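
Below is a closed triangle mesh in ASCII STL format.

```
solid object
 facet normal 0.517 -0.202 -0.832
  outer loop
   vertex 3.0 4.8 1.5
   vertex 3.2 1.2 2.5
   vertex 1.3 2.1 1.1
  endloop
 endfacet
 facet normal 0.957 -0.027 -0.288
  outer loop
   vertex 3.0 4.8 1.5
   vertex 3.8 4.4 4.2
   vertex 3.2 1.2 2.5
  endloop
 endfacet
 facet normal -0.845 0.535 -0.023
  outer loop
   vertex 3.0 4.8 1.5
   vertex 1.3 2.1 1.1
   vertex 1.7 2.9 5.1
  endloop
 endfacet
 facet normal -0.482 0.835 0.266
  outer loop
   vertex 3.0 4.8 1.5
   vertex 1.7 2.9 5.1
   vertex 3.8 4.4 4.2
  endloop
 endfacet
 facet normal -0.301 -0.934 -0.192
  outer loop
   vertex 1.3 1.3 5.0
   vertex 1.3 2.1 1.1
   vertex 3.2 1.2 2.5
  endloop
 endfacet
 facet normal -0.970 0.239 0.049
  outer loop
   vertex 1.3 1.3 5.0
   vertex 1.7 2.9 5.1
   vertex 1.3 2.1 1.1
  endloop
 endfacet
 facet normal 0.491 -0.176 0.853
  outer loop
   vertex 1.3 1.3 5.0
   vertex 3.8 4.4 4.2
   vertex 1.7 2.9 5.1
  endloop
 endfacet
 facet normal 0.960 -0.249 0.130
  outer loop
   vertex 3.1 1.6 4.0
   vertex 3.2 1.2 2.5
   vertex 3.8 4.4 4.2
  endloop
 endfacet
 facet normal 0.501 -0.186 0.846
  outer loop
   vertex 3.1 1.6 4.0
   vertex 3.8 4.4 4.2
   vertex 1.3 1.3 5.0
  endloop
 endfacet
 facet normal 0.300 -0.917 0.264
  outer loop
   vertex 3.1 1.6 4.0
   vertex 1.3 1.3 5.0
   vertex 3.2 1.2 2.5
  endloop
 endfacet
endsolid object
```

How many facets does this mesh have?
10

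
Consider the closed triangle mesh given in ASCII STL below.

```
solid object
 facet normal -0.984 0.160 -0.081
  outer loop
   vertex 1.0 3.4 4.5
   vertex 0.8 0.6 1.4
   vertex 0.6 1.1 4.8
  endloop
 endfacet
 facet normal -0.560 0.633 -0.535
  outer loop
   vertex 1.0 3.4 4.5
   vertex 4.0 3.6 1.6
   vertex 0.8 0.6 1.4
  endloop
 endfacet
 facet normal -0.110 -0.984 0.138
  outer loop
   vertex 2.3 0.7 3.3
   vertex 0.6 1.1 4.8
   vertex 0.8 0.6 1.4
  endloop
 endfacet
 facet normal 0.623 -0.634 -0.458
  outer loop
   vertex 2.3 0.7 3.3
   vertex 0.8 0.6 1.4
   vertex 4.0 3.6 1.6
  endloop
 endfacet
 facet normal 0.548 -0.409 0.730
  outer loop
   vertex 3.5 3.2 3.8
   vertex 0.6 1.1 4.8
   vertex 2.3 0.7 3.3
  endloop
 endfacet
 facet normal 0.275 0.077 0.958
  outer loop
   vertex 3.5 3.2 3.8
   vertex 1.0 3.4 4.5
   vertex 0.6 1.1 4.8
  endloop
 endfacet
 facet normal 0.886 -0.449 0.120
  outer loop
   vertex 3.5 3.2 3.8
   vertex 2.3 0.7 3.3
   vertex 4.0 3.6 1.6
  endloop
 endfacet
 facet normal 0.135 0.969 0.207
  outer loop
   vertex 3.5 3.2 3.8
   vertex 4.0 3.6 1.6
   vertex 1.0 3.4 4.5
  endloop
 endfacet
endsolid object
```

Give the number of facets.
8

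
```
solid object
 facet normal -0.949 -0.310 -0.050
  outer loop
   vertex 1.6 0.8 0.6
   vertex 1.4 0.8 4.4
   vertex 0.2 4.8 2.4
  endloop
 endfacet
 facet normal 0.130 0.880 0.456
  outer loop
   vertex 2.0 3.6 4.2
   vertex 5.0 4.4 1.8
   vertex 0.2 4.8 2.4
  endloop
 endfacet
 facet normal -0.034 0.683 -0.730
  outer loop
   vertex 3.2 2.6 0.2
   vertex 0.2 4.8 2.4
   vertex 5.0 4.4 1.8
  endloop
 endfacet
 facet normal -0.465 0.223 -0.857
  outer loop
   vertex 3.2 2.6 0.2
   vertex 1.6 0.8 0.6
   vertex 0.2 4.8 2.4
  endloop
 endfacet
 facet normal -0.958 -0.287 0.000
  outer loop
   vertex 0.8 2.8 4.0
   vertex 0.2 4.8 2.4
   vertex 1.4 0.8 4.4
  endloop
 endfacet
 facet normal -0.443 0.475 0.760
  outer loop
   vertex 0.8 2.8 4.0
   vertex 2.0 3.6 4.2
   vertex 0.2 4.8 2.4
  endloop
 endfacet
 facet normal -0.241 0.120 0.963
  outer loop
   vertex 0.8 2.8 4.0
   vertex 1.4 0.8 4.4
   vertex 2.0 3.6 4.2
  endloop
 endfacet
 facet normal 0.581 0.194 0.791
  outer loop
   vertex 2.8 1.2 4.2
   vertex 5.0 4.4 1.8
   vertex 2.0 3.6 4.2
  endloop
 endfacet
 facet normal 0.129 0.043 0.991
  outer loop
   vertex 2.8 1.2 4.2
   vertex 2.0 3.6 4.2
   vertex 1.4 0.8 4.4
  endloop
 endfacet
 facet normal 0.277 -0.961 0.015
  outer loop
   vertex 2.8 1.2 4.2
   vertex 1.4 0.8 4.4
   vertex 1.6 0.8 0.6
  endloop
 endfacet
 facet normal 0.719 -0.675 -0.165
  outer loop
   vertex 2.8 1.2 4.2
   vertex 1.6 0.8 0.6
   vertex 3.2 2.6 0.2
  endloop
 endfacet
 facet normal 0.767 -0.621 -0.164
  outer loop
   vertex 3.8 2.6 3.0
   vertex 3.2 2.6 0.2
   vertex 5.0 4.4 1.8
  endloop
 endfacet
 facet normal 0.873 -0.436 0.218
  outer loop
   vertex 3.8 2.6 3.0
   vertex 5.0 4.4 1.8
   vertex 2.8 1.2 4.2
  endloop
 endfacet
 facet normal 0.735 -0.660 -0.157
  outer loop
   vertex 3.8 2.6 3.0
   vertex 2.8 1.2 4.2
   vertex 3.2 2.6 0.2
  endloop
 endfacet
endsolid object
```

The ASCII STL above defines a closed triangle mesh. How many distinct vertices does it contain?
9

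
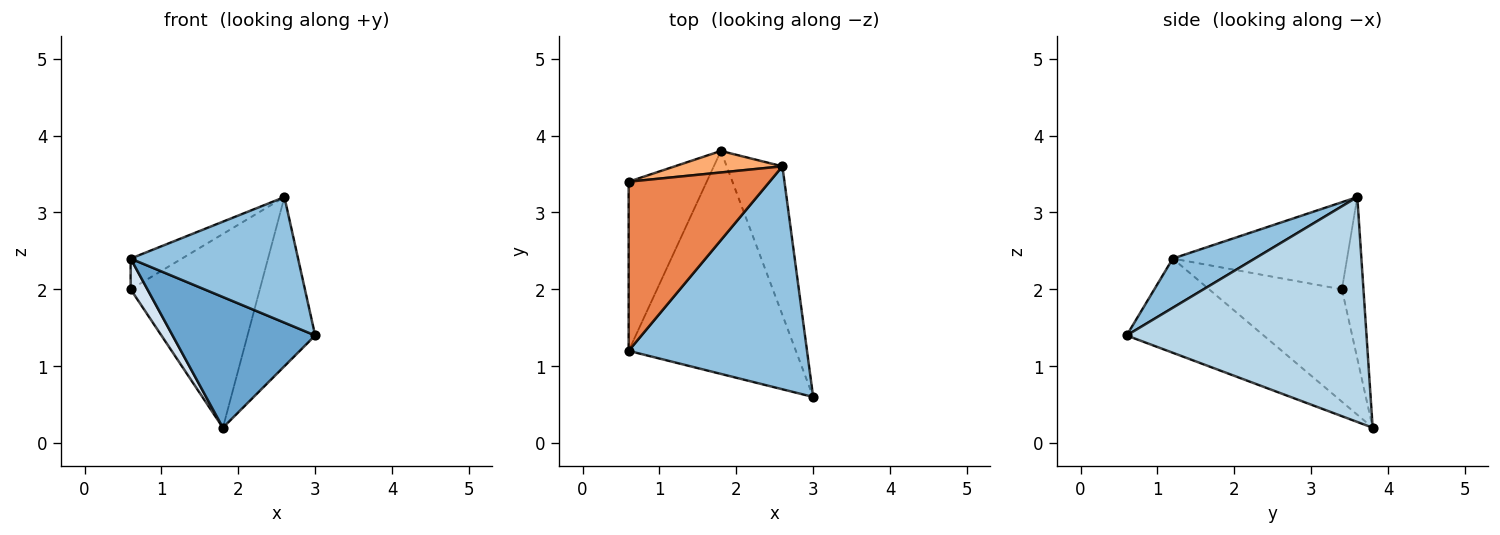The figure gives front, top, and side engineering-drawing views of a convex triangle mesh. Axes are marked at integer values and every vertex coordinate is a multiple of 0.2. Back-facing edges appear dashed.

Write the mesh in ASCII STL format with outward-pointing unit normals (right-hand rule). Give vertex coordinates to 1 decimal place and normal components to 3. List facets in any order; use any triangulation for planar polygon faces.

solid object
 facet normal -0.437 -0.455 -0.776
  outer loop
   vertex 1.8 3.8 0.2
   vertex 3.0 0.6 1.4
   vertex 0.6 1.2 2.4
  endloop
 endfacet
 facet normal 0.234 -0.477 0.847
  outer loop
   vertex 2.6 3.6 3.2
   vertex 0.6 1.2 2.4
   vertex 3.0 0.6 1.4
  endloop
 endfacet
 facet normal 0.936 0.264 -0.232
  outer loop
   vertex 2.6 3.6 3.2
   vertex 3.0 0.6 1.4
   vertex 1.8 3.8 0.2
  endloop
 endfacet
 facet normal -0.817 -0.103 -0.568
  outer loop
   vertex 0.6 3.4 2.0
   vertex 1.8 3.8 0.2
   vertex 0.6 1.2 2.4
  endloop
 endfacet
 facet normal -0.520 0.153 0.841
  outer loop
   vertex 0.6 3.4 2.0
   vertex 0.6 1.2 2.4
   vertex 2.6 3.6 3.2
  endloop
 endfacet
 facet normal -0.163 0.981 0.109
  outer loop
   vertex 0.6 3.4 2.0
   vertex 2.6 3.6 3.2
   vertex 1.8 3.8 0.2
  endloop
 endfacet
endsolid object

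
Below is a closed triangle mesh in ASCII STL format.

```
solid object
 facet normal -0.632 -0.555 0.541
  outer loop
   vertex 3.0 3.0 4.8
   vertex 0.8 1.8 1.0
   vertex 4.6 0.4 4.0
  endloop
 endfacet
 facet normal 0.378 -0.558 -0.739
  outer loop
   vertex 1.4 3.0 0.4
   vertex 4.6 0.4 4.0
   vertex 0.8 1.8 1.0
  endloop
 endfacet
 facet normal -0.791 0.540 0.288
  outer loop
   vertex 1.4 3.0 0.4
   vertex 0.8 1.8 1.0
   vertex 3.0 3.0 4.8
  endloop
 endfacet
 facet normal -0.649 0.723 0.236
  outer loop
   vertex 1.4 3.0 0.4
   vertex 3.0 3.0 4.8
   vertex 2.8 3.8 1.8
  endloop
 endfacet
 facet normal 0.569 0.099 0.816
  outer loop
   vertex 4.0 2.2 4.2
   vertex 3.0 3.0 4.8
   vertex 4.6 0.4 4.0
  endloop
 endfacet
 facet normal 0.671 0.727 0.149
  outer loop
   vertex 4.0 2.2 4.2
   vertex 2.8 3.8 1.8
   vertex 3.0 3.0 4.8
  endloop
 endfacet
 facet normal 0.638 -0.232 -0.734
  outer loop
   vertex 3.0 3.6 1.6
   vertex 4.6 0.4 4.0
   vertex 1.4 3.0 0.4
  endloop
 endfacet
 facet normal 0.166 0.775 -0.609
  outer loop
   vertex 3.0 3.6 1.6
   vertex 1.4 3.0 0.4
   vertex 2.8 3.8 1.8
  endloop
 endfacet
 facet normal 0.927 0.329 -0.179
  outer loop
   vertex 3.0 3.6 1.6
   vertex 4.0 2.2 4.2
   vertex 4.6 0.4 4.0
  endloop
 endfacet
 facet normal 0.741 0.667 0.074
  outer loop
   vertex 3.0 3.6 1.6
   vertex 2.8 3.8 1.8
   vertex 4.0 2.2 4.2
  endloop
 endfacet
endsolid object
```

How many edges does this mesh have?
15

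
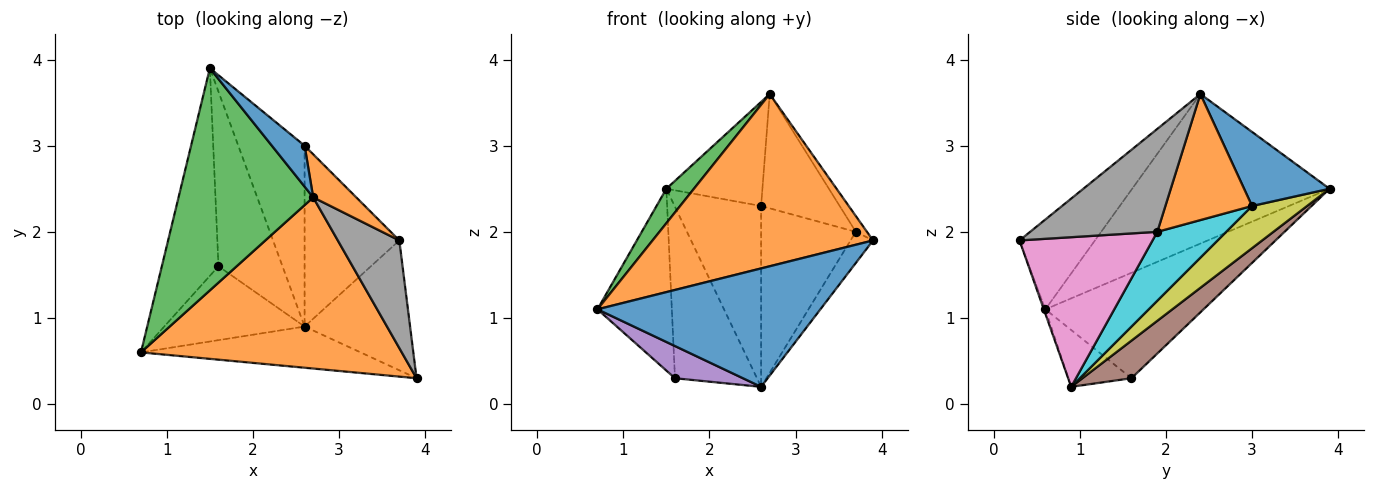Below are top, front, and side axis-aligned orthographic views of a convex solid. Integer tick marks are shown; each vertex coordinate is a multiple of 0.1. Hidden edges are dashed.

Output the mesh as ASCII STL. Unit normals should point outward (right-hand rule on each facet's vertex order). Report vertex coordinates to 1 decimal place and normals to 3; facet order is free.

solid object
 facet normal -0.006 -0.945 -0.328
  outer loop
   vertex 2.6 0.9 0.2
   vertex 3.9 0.3 1.9
   vertex 0.7 0.6 1.1
  endloop
 endfacet
 facet normal -0.236 -0.689 0.685
  outer loop
   vertex 2.7 2.4 3.6
   vertex 0.7 0.6 1.1
   vertex 3.9 0.3 1.9
  endloop
 endfacet
 facet normal -0.739 -0.103 0.666
  outer loop
   vertex 2.7 2.4 3.6
   vertex 1.5 3.9 2.5
   vertex 0.7 0.6 1.1
  endloop
 endfacet
 facet normal -0.814 0.383 -0.437
  outer loop
   vertex 1.6 1.6 0.3
   vertex 0.7 0.6 1.1
   vertex 1.5 3.9 2.5
  endloop
 endfacet
 facet normal -0.348 -0.374 -0.859
  outer loop
   vertex 1.6 1.6 0.3
   vertex 2.6 0.9 0.2
   vertex 0.7 0.6 1.1
  endloop
 endfacet
 facet normal 0.387 0.646 -0.658
  outer loop
   vertex 1.6 1.6 0.3
   vertex 1.5 3.9 2.5
   vertex 2.6 0.9 0.2
  endloop
 endfacet
 facet normal 0.810 0.137 -0.571
  outer loop
   vertex 3.7 1.9 2.0
   vertex 3.9 0.3 1.9
   vertex 2.6 0.9 0.2
  endloop
 endfacet
 facet normal 0.856 0.075 0.512
  outer loop
   vertex 3.7 1.9 2.0
   vertex 2.7 2.4 3.6
   vertex 3.9 0.3 1.9
  endloop
 endfacet
 facet normal 0.410 0.645 -0.645
  outer loop
   vertex 2.6 3.0 2.3
   vertex 2.6 0.9 0.2
   vertex 1.5 3.9 2.5
  endloop
 endfacet
 facet normal 0.457 0.629 -0.629
  outer loop
   vertex 2.6 3.0 2.3
   vertex 3.7 1.9 2.0
   vertex 2.6 0.9 0.2
  endloop
 endfacet
 facet normal 0.638 0.717 0.282
  outer loop
   vertex 2.6 3.0 2.3
   vertex 1.5 3.9 2.5
   vertex 2.7 2.4 3.6
  endloop
 endfacet
 facet normal 0.718 0.651 0.245
  outer loop
   vertex 2.6 3.0 2.3
   vertex 2.7 2.4 3.6
   vertex 3.7 1.9 2.0
  endloop
 endfacet
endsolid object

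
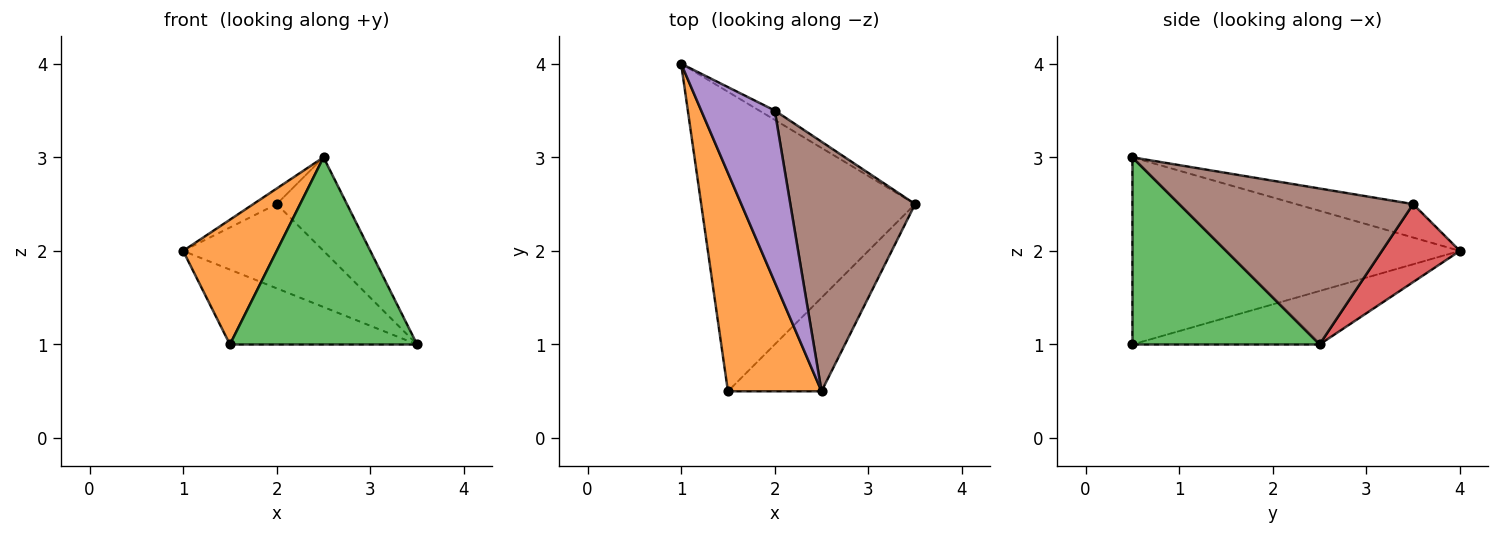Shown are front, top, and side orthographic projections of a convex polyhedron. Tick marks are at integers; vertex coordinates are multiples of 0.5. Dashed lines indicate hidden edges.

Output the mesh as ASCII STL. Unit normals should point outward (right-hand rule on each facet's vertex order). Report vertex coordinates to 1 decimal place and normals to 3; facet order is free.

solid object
 facet normal -0.236 0.236 -0.943
  outer loop
   vertex 1.5 0.5 1.0
   vertex 1.0 4.0 2.0
   vertex 3.5 2.5 1.0
  endloop
 endfacet
 facet normal -0.867 -0.248 0.433
  outer loop
   vertex 2.5 0.5 3.0
   vertex 1.0 4.0 2.0
   vertex 1.5 0.5 1.0
  endloop
 endfacet
 facet normal 0.667 -0.667 -0.333
  outer loop
   vertex 2.5 0.5 3.0
   vertex 1.5 0.5 1.0
   vertex 3.5 2.5 1.0
  endloop
 endfacet
 facet normal 0.483 0.870 -0.097
  outer loop
   vertex 2.0 3.5 2.5
   vertex 3.5 2.5 1.0
   vertex 1.0 4.0 2.0
  endloop
 endfacet
 facet normal -0.412 0.082 0.907
  outer loop
   vertex 2.0 3.5 2.5
   vertex 1.0 4.0 2.0
   vertex 2.5 0.5 3.0
  endloop
 endfacet
 facet normal 0.760 0.228 0.608
  outer loop
   vertex 2.0 3.5 2.5
   vertex 2.5 0.5 3.0
   vertex 3.5 2.5 1.0
  endloop
 endfacet
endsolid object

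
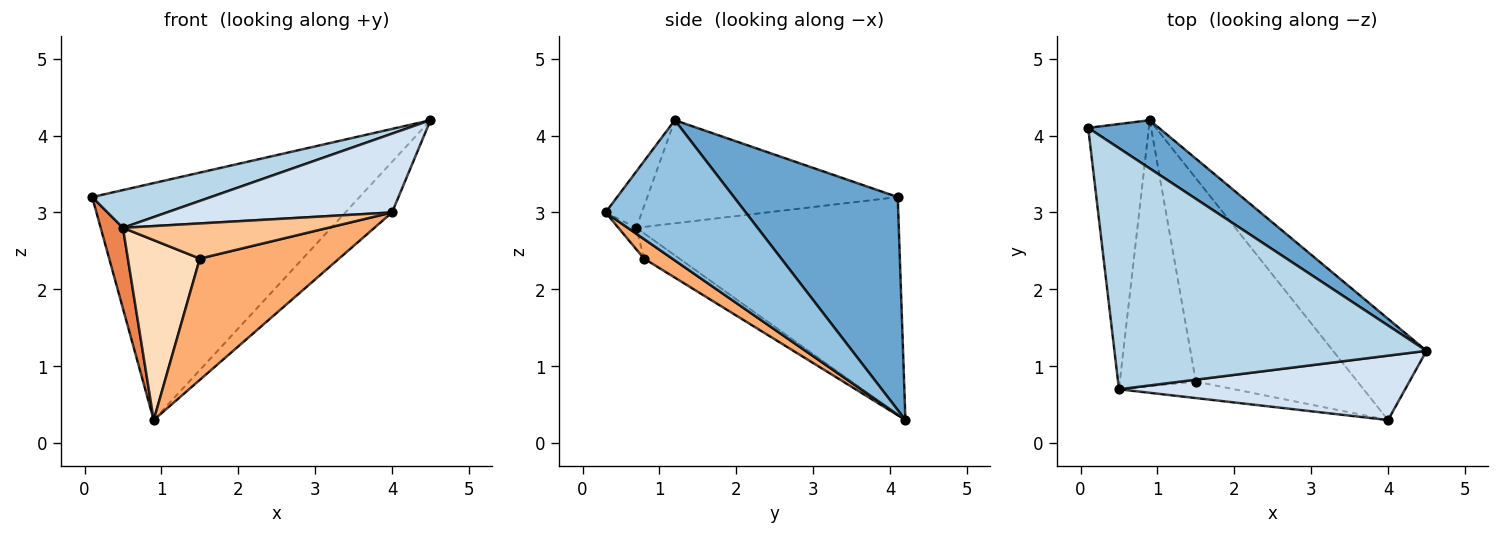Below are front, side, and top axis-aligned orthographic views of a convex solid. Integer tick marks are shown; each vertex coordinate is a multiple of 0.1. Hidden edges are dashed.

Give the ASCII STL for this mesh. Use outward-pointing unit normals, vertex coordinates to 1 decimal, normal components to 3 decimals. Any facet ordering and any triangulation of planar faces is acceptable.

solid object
 facet normal 0.515 0.840 0.171
  outer loop
   vertex 0.9 4.2 0.3
   vertex 0.1 4.1 3.2
   vertex 4.5 1.2 4.2
  endloop
 endfacet
 facet normal 0.802 0.267 -0.535
  outer loop
   vertex 0.9 4.2 0.3
   vertex 4.5 1.2 4.2
   vertex 4.0 0.3 3.0
  endloop
 endfacet
 facet normal -0.310 -0.147 0.939
  outer loop
   vertex 0.5 0.7 2.8
   vertex 4.5 1.2 4.2
   vertex 0.1 4.1 3.2
  endloop
 endfacet
 facet normal -0.124 -0.768 0.628
  outer loop
   vertex 0.5 0.7 2.8
   vertex 4.0 0.3 3.0
   vertex 4.5 1.2 4.2
  endloop
 endfacet
 facet normal -0.960 -0.081 -0.268
  outer loop
   vertex 0.5 0.7 2.8
   vertex 0.1 4.1 3.2
   vertex 0.9 4.2 0.3
  endloop
 endfacet
 facet normal 0.103 -0.509 -0.854
  outer loop
   vertex 1.5 0.8 2.4
   vertex 0.9 4.2 0.3
   vertex 4.0 0.3 3.0
  endloop
 endfacet
 facet normal -0.079 -0.903 -0.423
  outer loop
   vertex 1.5 0.8 2.4
   vertex 4.0 0.3 3.0
   vertex 0.5 0.7 2.8
  endloop
 endfacet
 facet normal -0.265 -0.540 -0.799
  outer loop
   vertex 1.5 0.8 2.4
   vertex 0.5 0.7 2.8
   vertex 0.9 4.2 0.3
  endloop
 endfacet
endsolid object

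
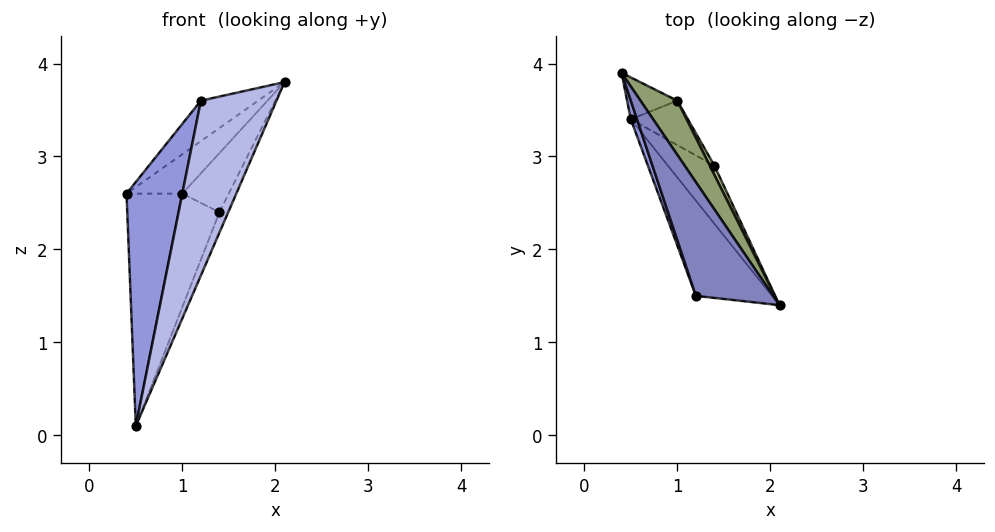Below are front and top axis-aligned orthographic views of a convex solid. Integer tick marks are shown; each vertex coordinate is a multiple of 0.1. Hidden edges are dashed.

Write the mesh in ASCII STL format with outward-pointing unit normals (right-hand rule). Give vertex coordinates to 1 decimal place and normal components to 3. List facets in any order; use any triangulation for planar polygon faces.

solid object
 facet normal 0.933 0.119 -0.339
  outer loop
   vertex 1.4 2.9 2.4
   vertex 2.1 1.4 3.8
   vertex 0.5 3.4 0.1
  endloop
 endfacet
 facet normal -0.170 0.330 0.928
  outer loop
   vertex 1.2 1.5 3.6
   vertex 2.1 1.4 3.8
   vertex 0.4 3.9 2.6
  endloop
 endfacet
 facet normal -0.951 -0.307 0.023
  outer loop
   vertex 1.2 1.5 3.6
   vertex 0.4 3.9 2.6
   vertex 0.5 3.4 0.1
  endloop
 endfacet
 facet normal 0.009 -0.878 -0.478
  outer loop
   vertex 1.2 1.5 3.6
   vertex 0.5 3.4 0.1
   vertex 2.1 1.4 3.8
  endloop
 endfacet
 facet normal 0.282 0.564 0.776
  outer loop
   vertex 1.0 3.6 2.6
   vertex 0.4 3.9 2.6
   vertex 2.1 1.4 3.8
  endloop
 endfacet
 facet normal 0.875 0.478 0.075
  outer loop
   vertex 1.0 3.6 2.6
   vertex 2.1 1.4 3.8
   vertex 1.4 2.9 2.4
  endloop
 endfacet
 facet normal 0.442 0.883 -0.159
  outer loop
   vertex 1.0 3.6 2.6
   vertex 0.5 3.4 0.1
   vertex 0.4 3.9 2.6
  endloop
 endfacet
 facet normal 0.823 0.529 -0.207
  outer loop
   vertex 1.0 3.6 2.6
   vertex 1.4 2.9 2.4
   vertex 0.5 3.4 0.1
  endloop
 endfacet
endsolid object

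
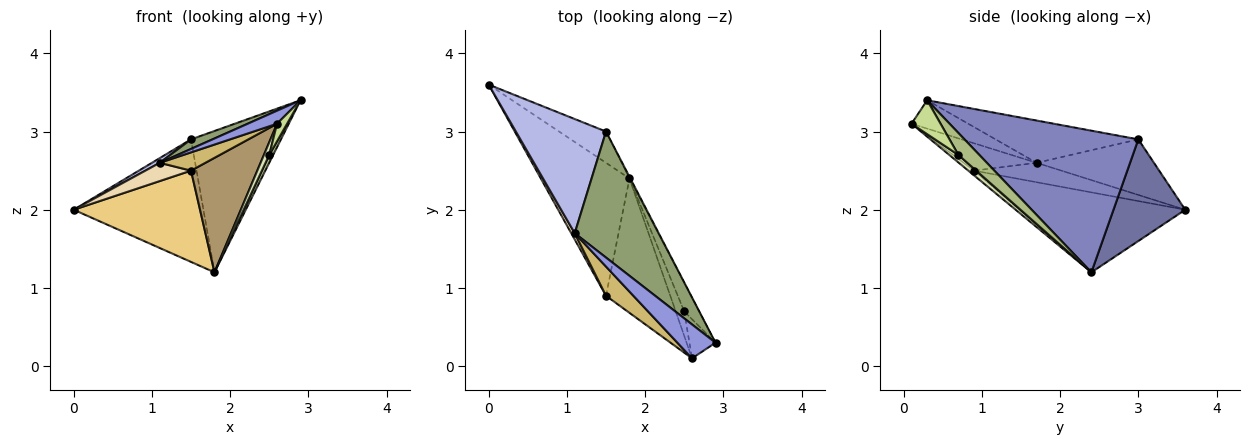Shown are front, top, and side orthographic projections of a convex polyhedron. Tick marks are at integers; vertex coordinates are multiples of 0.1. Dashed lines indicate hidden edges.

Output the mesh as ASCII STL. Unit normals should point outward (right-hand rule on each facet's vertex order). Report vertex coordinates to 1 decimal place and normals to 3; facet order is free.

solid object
 facet normal 0.472 0.854 -0.218
  outer loop
   vertex 1.5 3.0 2.9
   vertex 1.8 2.4 1.2
   vertex 0.0 3.6 2.0
  endloop
 endfacet
 facet normal 0.888 0.460 -0.005
  outer loop
   vertex 1.5 3.0 2.9
   vertex 2.9 0.3 3.4
   vertex 1.8 2.4 1.2
  endloop
 endfacet
 facet normal -0.570 -0.295 0.767
  outer loop
   vertex 1.1 1.7 2.6
   vertex 2.6 0.1 3.1
   vertex 2.9 0.3 3.4
  endloop
 endfacet
 facet normal -0.524 -0.035 0.851
  outer loop
   vertex 1.1 1.7 2.6
   vertex 1.5 3.0 2.9
   vertex 0.0 3.6 2.0
  endloop
 endfacet
 facet normal -0.449 -0.068 0.891
  outer loop
   vertex 1.1 1.7 2.6
   vertex 2.9 0.3 3.4
   vertex 1.5 3.0 2.9
  endloop
 endfacet
 facet normal 0.818 -0.153 -0.555
  outer loop
   vertex 2.5 0.7 2.7
   vertex 1.8 2.4 1.2
   vertex 2.9 0.3 3.4
  endloop
 endfacet
 facet normal 0.764 -0.265 -0.588
  outer loop
   vertex 2.5 0.7 2.7
   vertex 2.9 0.3 3.4
   vertex 2.6 0.1 3.1
  endloop
 endfacet
 facet normal 0.615 -0.364 -0.699
  outer loop
   vertex 2.5 0.7 2.7
   vertex 2.6 0.1 3.1
   vertex 1.8 2.4 1.2
  endloop
 endfacet
 facet normal -0.056 -0.647 -0.760
  outer loop
   vertex 1.5 0.9 2.5
   vertex 1.8 2.4 1.2
   vertex 2.6 0.1 3.1
  endloop
 endfacet
 facet normal -0.647 -0.404 0.647
  outer loop
   vertex 1.5 0.9 2.5
   vertex 2.6 0.1 3.1
   vertex 1.1 1.7 2.6
  endloop
 endfacet
 facet normal -0.597 -0.454 -0.662
  outer loop
   vertex 1.5 0.9 2.5
   vertex 0.0 3.6 2.0
   vertex 1.8 2.4 1.2
  endloop
 endfacet
 facet normal -0.875 -0.457 0.157
  outer loop
   vertex 1.5 0.9 2.5
   vertex 1.1 1.7 2.6
   vertex 0.0 3.6 2.0
  endloop
 endfacet
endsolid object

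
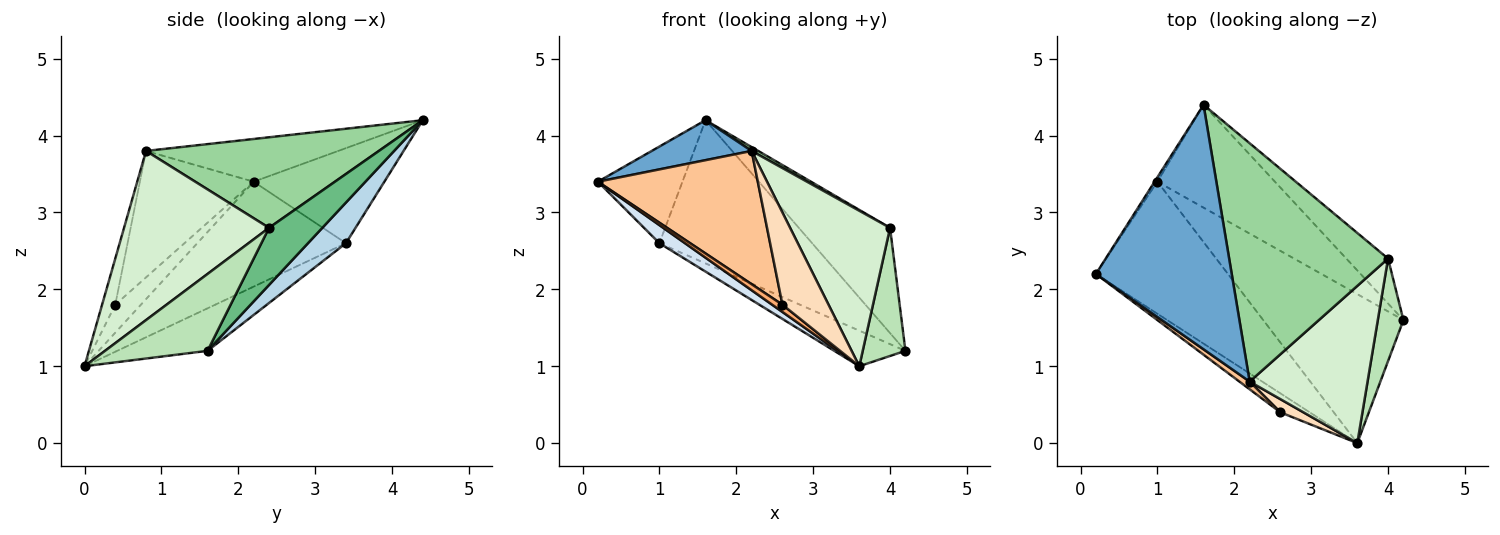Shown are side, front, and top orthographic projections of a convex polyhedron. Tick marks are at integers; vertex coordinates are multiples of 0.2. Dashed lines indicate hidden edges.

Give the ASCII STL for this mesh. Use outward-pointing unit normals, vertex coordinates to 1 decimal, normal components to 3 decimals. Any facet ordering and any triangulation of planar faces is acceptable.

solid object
 facet normal -0.296 -0.154 0.943
  outer loop
   vertex 2.2 0.8 3.8
   vertex 1.6 4.4 4.2
   vertex 0.2 2.2 3.4
  endloop
 endfacet
 facet normal -0.839 0.543 -0.025
  outer loop
   vertex 1.0 3.4 2.6
   vertex 0.2 2.2 3.4
   vertex 1.6 4.4 4.2
  endloop
 endfacet
 facet normal 0.198 0.796 -0.572
  outer loop
   vertex 1.0 3.4 2.6
   vertex 1.6 4.4 4.2
   vertex 4.2 1.6 1.2
  endloop
 endfacet
 facet normal -0.619 -0.107 -0.778
  outer loop
   vertex 1.0 3.4 2.6
   vertex 3.6 0.0 1.0
   vertex 0.2 2.2 3.4
  endloop
 endfacet
 facet normal -0.283 0.223 -0.933
  outer loop
   vertex 1.0 3.4 2.6
   vertex 4.2 1.6 1.2
   vertex 3.6 0.0 1.0
  endloop
 endfacet
 facet normal -0.665 -0.266 -0.698
  outer loop
   vertex 2.6 0.4 1.8
   vertex 0.2 2.2 3.4
   vertex 3.6 0.0 1.0
  endloop
 endfacet
 facet normal -0.579 -0.814 0.047
  outer loop
   vertex 2.6 0.4 1.8
   vertex 2.2 0.8 3.8
   vertex 0.2 2.2 3.4
  endloop
 endfacet
 facet normal -0.272 -0.953 0.136
  outer loop
   vertex 2.6 0.4 1.8
   vertex 3.6 0.0 1.0
   vertex 2.2 0.8 3.8
  endloop
 endfacet
 facet normal 0.473 0.810 -0.346
  outer loop
   vertex 4.0 2.4 2.8
   vertex 4.2 1.6 1.2
   vertex 1.6 4.4 4.2
  endloop
 endfacet
 facet normal 0.495 -0.014 0.869
  outer loop
   vertex 4.0 2.4 2.8
   vertex 1.6 4.4 4.2
   vertex 2.2 0.8 3.8
  endloop
 endfacet
 facet normal 0.882 -0.368 0.294
  outer loop
   vertex 4.0 2.4 2.8
   vertex 3.6 0.0 1.0
   vertex 4.2 1.6 1.2
  endloop
 endfacet
 facet normal 0.714 -0.492 0.498
  outer loop
   vertex 4.0 2.4 2.8
   vertex 2.2 0.8 3.8
   vertex 3.6 0.0 1.0
  endloop
 endfacet
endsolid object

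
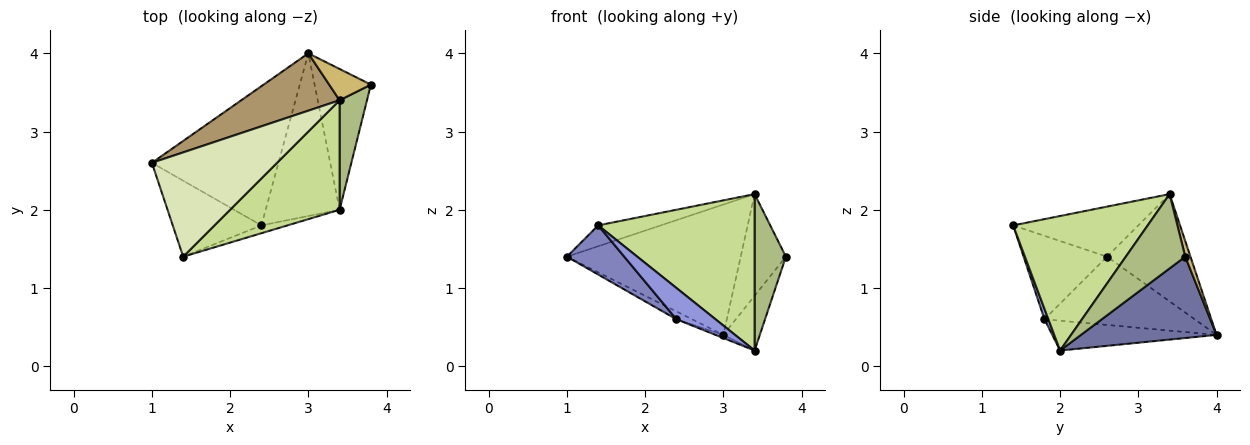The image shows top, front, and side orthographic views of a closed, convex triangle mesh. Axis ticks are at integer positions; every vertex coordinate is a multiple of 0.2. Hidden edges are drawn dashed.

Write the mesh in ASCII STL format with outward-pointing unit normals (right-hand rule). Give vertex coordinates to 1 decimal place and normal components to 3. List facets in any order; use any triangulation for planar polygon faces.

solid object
 facet normal 0.803 0.216 -0.556
  outer loop
   vertex 3.0 4.0 0.4
   vertex 3.8 3.6 1.4
   vertex 3.4 2.0 0.2
  endloop
 endfacet
 facet normal -0.620 -0.426 -0.659
  outer loop
   vertex 2.4 1.8 0.6
   vertex 1.4 1.4 1.8
   vertex 1.0 2.6 1.4
  endloop
 endfacet
 facet normal 0.097 -0.966 -0.241
  outer loop
   vertex 2.4 1.8 0.6
   vertex 3.4 2.0 0.2
   vertex 1.4 1.4 1.8
  endloop
 endfacet
 facet normal -0.474 0.049 -0.879
  outer loop
   vertex 2.4 1.8 0.6
   vertex 1.0 2.6 1.4
   vertex 3.0 4.0 0.4
  endloop
 endfacet
 facet normal -0.374 0.018 -0.927
  outer loop
   vertex 2.4 1.8 0.6
   vertex 3.0 4.0 0.4
   vertex 3.4 2.0 0.2
  endloop
 endfacet
 facet normal 0.841 -0.443 0.310
  outer loop
   vertex 3.4 3.4 2.2
   vertex 3.4 2.0 0.2
   vertex 3.8 3.6 1.4
  endloop
 endfacet
 facet normal 0.576 -0.670 0.469
  outer loop
   vertex 3.4 3.4 2.2
   vertex 1.4 1.4 1.8
   vertex 3.4 2.0 0.2
  endloop
 endfacet
 facet normal -0.365 0.183 0.913
  outer loop
   vertex 3.4 3.4 2.2
   vertex 1.0 2.6 1.4
   vertex 1.4 1.4 1.8
  endloop
 endfacet
 facet normal -0.402 0.838 0.369
  outer loop
   vertex 3.4 3.4 2.2
   vertex 3.0 4.0 0.4
   vertex 1.0 2.6 1.4
  endloop
 endfacet
 facet normal 0.110 0.950 0.292
  outer loop
   vertex 3.4 3.4 2.2
   vertex 3.8 3.6 1.4
   vertex 3.0 4.0 0.4
  endloop
 endfacet
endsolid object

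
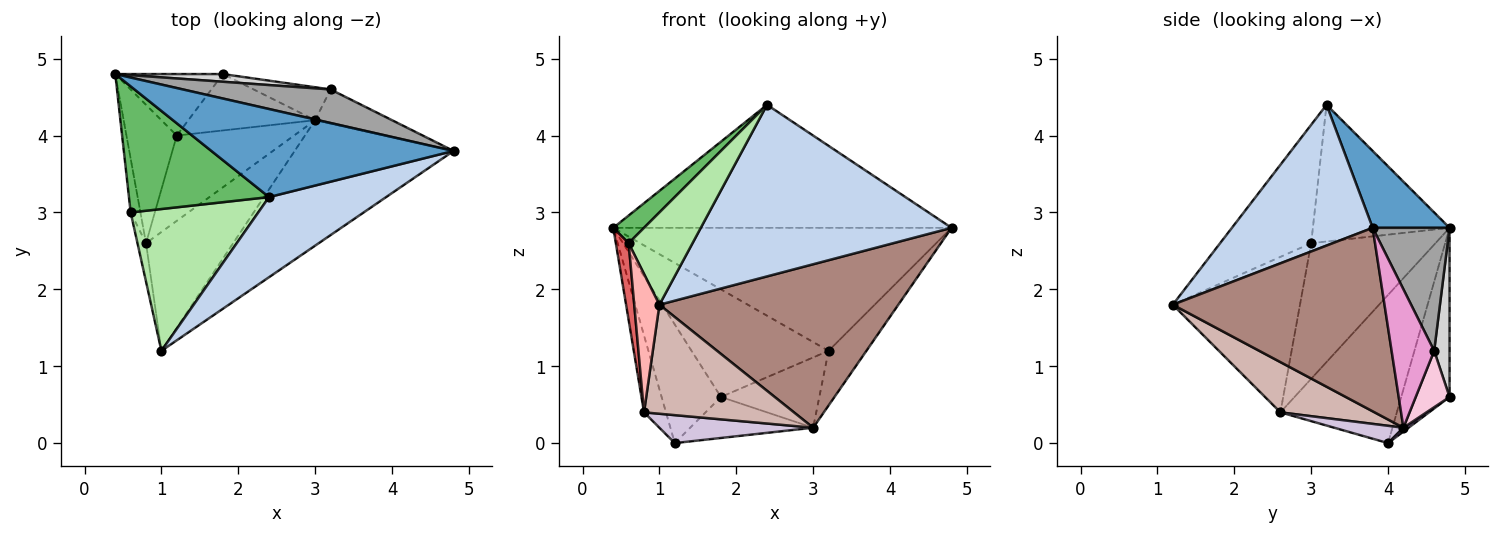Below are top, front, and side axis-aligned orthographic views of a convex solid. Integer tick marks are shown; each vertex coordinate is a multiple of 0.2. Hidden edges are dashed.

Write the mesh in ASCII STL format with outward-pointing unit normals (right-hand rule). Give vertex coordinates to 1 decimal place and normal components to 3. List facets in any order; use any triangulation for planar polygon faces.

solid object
 facet normal 0.182 0.800 0.572
  outer loop
   vertex 2.4 3.2 4.4
   vertex 4.8 3.8 2.8
   vertex 0.4 4.8 2.8
  endloop
 endfacet
 facet normal 0.453 -0.808 0.377
  outer loop
   vertex 2.4 3.2 4.4
   vertex 1.0 1.2 1.8
   vertex 4.8 3.8 2.8
  endloop
 endfacet
 facet normal -0.586 0.719 -0.373
  outer loop
   vertex 1.8 4.8 0.6
   vertex 1.2 4.0 0.0
   vertex 0.4 4.8 2.8
  endloop
 endfacet
 facet normal -0.932 0.176 -0.317
  outer loop
   vertex 0.8 2.6 0.4
   vertex 0.4 4.8 2.8
   vertex 1.2 4.0 0.0
  endloop
 endfacet
 facet normal -0.690 -0.155 0.707
  outer loop
   vertex 0.6 3.0 2.6
   vertex 2.4 3.2 4.4
   vertex 0.4 4.8 2.8
  endloop
 endfacet
 facet normal -0.614 -0.431 0.662
  outer loop
   vertex 0.6 3.0 2.6
   vertex 1.0 1.2 1.8
   vertex 2.4 3.2 4.4
  endloop
 endfacet
 facet normal -0.992 -0.102 -0.072
  outer loop
   vertex 0.6 3.0 2.6
   vertex 0.4 4.8 2.8
   vertex 0.8 2.6 0.4
  endloop
 endfacet
 facet normal -0.980 -0.194 -0.054
  outer loop
   vertex 0.6 3.0 2.6
   vertex 0.8 2.6 0.4
   vertex 1.0 1.2 1.8
  endloop
 endfacet
 facet normal 0.024 0.588 -0.808
  outer loop
   vertex 3.0 4.2 0.2
   vertex 1.2 4.0 0.0
   vertex 1.8 4.8 0.6
  endloop
 endfacet
 facet normal 0.139 -0.309 -0.941
  outer loop
   vertex 3.0 4.2 0.2
   vertex 0.8 2.6 0.4
   vertex 1.2 4.0 0.0
  endloop
 endfacet
 facet normal 0.575 -0.649 -0.498
  outer loop
   vertex 3.0 4.2 0.2
   vertex 4.8 3.8 2.8
   vertex 1.0 1.2 1.8
  endloop
 endfacet
 facet normal 0.391 -0.622 -0.678
  outer loop
   vertex 3.0 4.2 0.2
   vertex 1.0 1.2 1.8
   vertex 0.8 2.6 0.4
  endloop
 endfacet
 facet normal 0.690 0.614 -0.383
  outer loop
   vertex 3.2 4.6 1.2
   vertex 4.8 3.8 2.8
   vertex 3.0 4.2 0.2
  endloop
 endfacet
 facet normal 0.297 0.865 -0.405
  outer loop
   vertex 3.2 4.6 1.2
   vertex 3.0 4.2 0.2
   vertex 1.8 4.8 0.6
  endloop
 endfacet
 facet normal 0.214 0.942 0.257
  outer loop
   vertex 3.2 4.6 1.2
   vertex 0.4 4.8 2.8
   vertex 4.8 3.8 2.8
  endloop
 endfacet
 facet normal 0.111 0.991 0.071
  outer loop
   vertex 3.2 4.6 1.2
   vertex 1.8 4.8 0.6
   vertex 0.4 4.8 2.8
  endloop
 endfacet
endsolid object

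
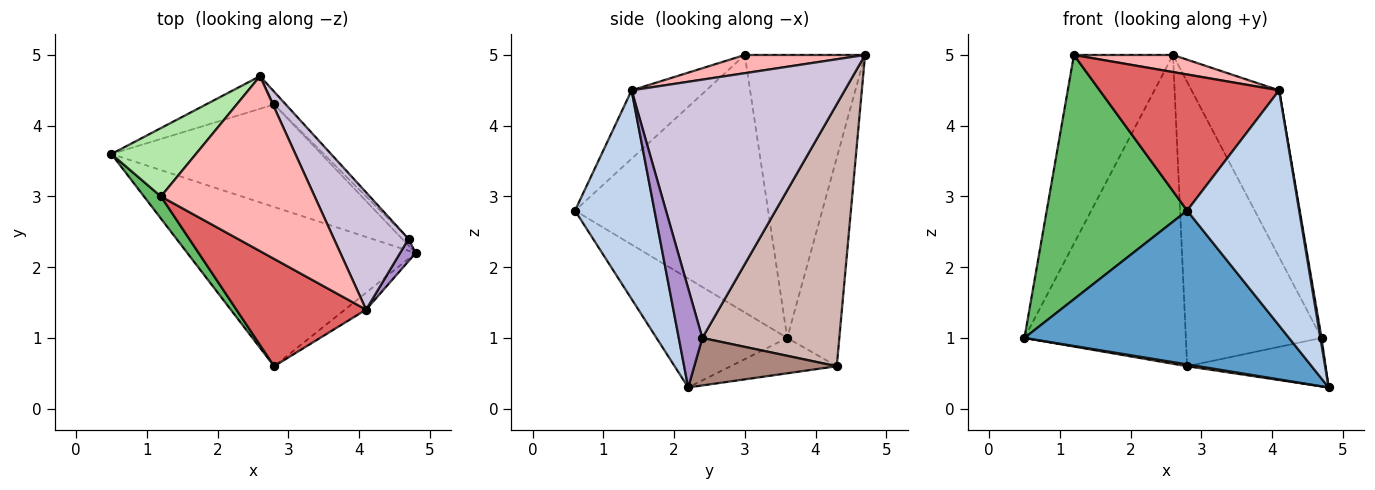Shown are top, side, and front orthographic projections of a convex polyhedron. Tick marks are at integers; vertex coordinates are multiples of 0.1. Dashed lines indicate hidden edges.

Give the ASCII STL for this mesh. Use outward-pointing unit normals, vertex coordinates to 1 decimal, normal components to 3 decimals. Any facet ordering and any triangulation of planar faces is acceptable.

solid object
 facet normal -0.325 -0.657 -0.680
  outer loop
   vertex 2.8 0.6 2.8
   vertex 0.5 3.6 1.0
   vertex 4.8 2.2 0.3
  endloop
 endfacet
 facet normal 0.578 -0.814 -0.059
  outer loop
   vertex 4.1 1.4 4.5
   vertex 2.8 0.6 2.8
   vertex 4.8 2.2 0.3
  endloop
 endfacet
 facet normal -0.166 -0.017 -0.986
  outer loop
   vertex 2.8 4.3 0.6
   vertex 4.8 2.2 0.3
   vertex 0.5 3.6 1.0
  endloop
 endfacet
 facet normal -0.306 0.947 -0.100
  outer loop
   vertex 2.8 4.3 0.6
   vertex 0.5 3.6 1.0
   vertex 2.6 4.7 5.0
  endloop
 endfacet
 facet normal -0.808 -0.587 0.053
  outer loop
   vertex 1.2 3.0 5.0
   vertex 0.5 3.6 1.0
   vertex 2.8 0.6 2.8
  endloop
 endfacet
 facet normal -0.752 0.619 0.225
  outer loop
   vertex 1.2 3.0 5.0
   vertex 2.6 4.7 5.0
   vertex 0.5 3.6 1.0
  endloop
 endfacet
 facet normal -0.310 -0.746 0.589
  outer loop
   vertex 1.2 3.0 5.0
   vertex 2.8 0.6 2.8
   vertex 4.1 1.4 4.5
  endloop
 endfacet
 facet normal 0.117 -0.096 0.988
  outer loop
   vertex 1.2 3.0 5.0
   vertex 4.1 1.4 4.5
   vertex 2.6 4.7 5.0
  endloop
 endfacet
 facet normal 0.987 -0.049 0.155
  outer loop
   vertex 4.7 2.4 1.0
   vertex 4.1 1.4 4.5
   vertex 4.8 2.2 0.3
  endloop
 endfacet
 facet normal 0.894 0.367 0.258
  outer loop
   vertex 4.7 2.4 1.0
   vertex 2.6 4.7 5.0
   vertex 4.1 1.4 4.5
  endloop
 endfacet
 facet normal 0.714 0.694 -0.096
  outer loop
   vertex 4.7 2.4 1.0
   vertex 4.8 2.2 0.3
   vertex 2.8 4.3 0.6
  endloop
 endfacet
 facet normal 0.710 0.703 -0.032
  outer loop
   vertex 4.7 2.4 1.0
   vertex 2.8 4.3 0.6
   vertex 2.6 4.7 5.0
  endloop
 endfacet
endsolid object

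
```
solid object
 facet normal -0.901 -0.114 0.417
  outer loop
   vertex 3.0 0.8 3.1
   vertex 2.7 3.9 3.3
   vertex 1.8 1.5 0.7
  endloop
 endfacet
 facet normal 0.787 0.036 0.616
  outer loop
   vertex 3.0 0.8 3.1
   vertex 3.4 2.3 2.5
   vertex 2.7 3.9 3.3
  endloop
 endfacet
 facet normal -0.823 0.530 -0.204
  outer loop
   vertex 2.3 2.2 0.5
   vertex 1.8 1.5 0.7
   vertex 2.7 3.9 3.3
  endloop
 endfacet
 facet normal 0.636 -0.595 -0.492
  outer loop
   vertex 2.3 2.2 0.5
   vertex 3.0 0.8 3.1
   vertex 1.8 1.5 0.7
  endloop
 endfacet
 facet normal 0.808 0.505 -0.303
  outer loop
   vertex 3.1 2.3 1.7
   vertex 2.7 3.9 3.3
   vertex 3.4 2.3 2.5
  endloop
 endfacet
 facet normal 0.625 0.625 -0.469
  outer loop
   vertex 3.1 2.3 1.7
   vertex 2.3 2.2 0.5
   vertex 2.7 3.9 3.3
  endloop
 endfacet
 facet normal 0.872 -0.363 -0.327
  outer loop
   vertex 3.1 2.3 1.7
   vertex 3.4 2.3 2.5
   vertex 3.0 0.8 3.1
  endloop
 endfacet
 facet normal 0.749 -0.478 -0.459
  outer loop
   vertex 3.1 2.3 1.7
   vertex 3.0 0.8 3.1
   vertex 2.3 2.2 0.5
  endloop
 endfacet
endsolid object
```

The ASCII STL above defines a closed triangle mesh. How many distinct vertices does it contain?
6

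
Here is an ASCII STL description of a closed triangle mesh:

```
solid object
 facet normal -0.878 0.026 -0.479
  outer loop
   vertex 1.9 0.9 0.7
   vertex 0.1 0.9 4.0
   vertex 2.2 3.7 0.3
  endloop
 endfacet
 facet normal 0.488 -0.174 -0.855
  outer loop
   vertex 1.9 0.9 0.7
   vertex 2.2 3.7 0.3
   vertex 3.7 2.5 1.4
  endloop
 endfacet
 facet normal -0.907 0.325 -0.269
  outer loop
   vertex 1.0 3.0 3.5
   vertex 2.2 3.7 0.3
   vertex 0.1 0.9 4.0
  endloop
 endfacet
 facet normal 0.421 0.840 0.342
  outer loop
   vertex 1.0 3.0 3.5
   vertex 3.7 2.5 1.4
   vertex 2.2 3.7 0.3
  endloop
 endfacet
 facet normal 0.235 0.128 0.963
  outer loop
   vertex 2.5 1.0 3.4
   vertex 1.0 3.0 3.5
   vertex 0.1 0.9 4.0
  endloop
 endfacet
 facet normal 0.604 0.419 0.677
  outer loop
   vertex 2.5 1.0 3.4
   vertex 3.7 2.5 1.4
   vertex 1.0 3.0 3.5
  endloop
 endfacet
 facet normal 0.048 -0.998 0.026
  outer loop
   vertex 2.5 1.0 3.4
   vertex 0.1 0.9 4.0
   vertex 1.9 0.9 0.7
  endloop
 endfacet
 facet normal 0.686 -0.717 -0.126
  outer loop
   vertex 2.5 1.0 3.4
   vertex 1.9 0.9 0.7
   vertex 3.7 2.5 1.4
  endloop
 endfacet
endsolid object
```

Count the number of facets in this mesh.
8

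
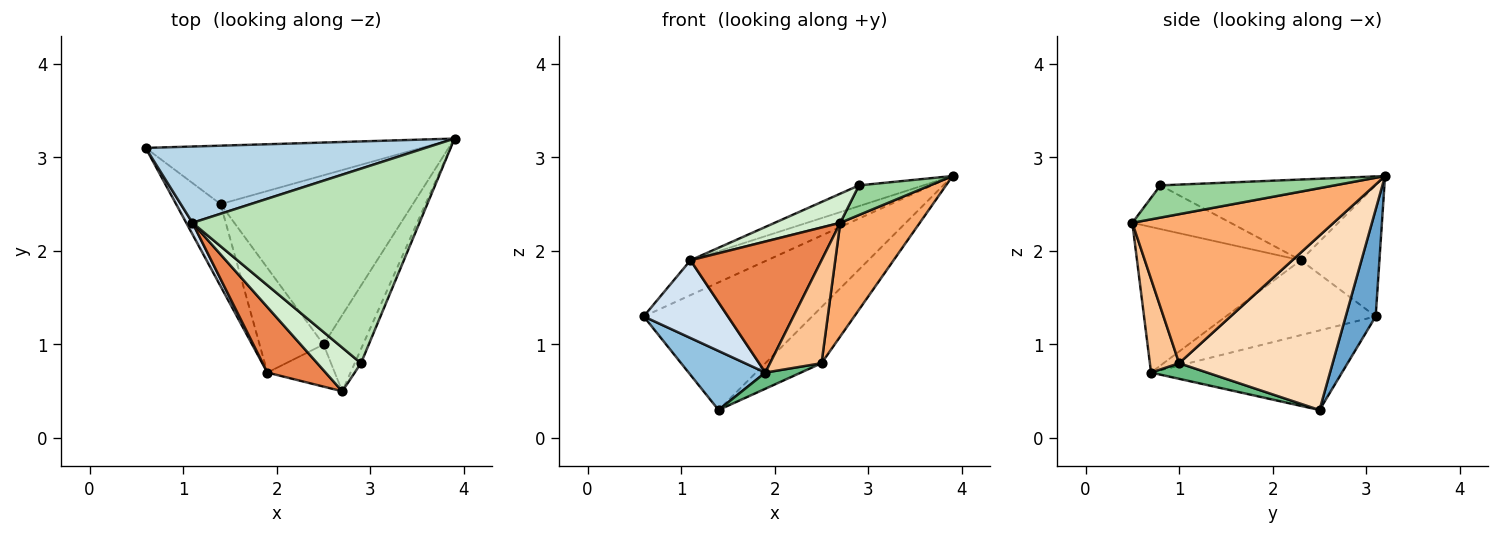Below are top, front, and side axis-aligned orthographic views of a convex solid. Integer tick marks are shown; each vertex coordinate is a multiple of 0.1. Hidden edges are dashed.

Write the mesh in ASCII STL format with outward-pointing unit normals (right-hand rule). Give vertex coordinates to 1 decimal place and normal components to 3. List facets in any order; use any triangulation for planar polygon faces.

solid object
 facet normal 0.160 0.898 -0.411
  outer loop
   vertex 1.4 2.5 0.3
   vertex 0.6 3.1 1.3
   vertex 3.9 3.2 2.8
  endloop
 endfacet
 facet normal -0.824 -0.331 -0.460
  outer loop
   vertex 1.9 0.7 0.7
   vertex 0.6 3.1 1.3
   vertex 1.4 2.5 0.3
  endloop
 endfacet
 facet normal -0.392 0.383 0.837
  outer loop
   vertex 1.1 2.3 1.9
   vertex 3.9 3.2 2.8
   vertex 0.6 3.1 1.3
  endloop
 endfacet
 facet normal -0.869 -0.489 0.072
  outer loop
   vertex 1.1 2.3 1.9
   vertex 0.6 3.1 1.3
   vertex 1.9 0.7 0.7
  endloop
 endfacet
 facet normal -0.745 -0.596 0.298
  outer loop
   vertex 1.1 2.3 1.9
   vertex 1.9 0.7 0.7
   vertex 2.7 0.5 2.3
  endloop
 endfacet
 facet normal 0.903 -0.357 -0.239
  outer loop
   vertex 2.5 1.0 0.8
   vertex 3.9 3.2 2.8
   vertex 2.7 0.5 2.3
  endloop
 endfacet
 facet normal 0.465 -0.819 -0.335
  outer loop
   vertex 2.5 1.0 0.8
   vertex 2.7 0.5 2.3
   vertex 1.9 0.7 0.7
  endloop
 endfacet
 facet normal 0.652 0.239 -0.719
  outer loop
   vertex 2.5 1.0 0.8
   vertex 1.4 2.5 0.3
   vertex 3.9 3.2 2.8
  endloop
 endfacet
 facet normal 0.234 -0.148 -0.961
  outer loop
   vertex 2.5 1.0 0.8
   vertex 1.9 0.7 0.7
   vertex 1.4 2.5 0.3
  endloop
 endfacet
 facet normal 0.911 -0.372 -0.176
  outer loop
   vertex 2.9 0.8 2.7
   vertex 2.7 0.5 2.3
   vertex 3.9 3.2 2.8
  endloop
 endfacet
 facet normal -0.333 0.100 0.937
  outer loop
   vertex 2.9 0.8 2.7
   vertex 3.9 3.2 2.8
   vertex 1.1 2.3 1.9
  endloop
 endfacet
 facet normal -0.640 -0.426 0.640
  outer loop
   vertex 2.9 0.8 2.7
   vertex 1.1 2.3 1.9
   vertex 2.7 0.5 2.3
  endloop
 endfacet
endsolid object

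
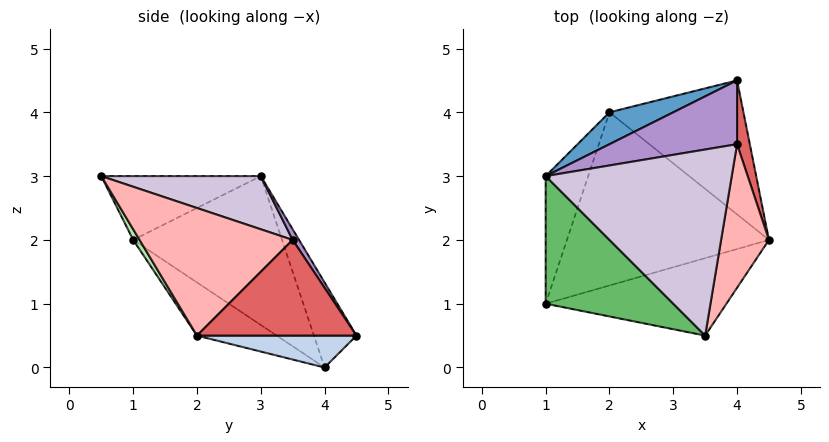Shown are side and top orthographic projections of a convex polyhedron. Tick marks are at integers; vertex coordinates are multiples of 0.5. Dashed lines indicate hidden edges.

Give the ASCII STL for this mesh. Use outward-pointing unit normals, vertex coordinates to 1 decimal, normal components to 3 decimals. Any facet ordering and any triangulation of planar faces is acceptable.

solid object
 facet normal -0.287 0.933 0.215
  outer loop
   vertex 2.0 4.0 0.0
   vertex 1.0 3.0 3.0
   vertex 4.0 4.5 0.5
  endloop
 endfacet
 facet normal 0.231 0.046 -0.972
  outer loop
   vertex 2.0 4.0 0.0
   vertex 4.0 4.5 0.5
   vertex 4.5 2.0 0.5
  endloop
 endfacet
 facet normal -0.953 0.136 -0.272
  outer loop
   vertex 1.0 1.0 2.0
   vertex 1.0 3.0 3.0
   vertex 2.0 4.0 0.0
  endloop
 endfacet
 facet normal -0.222 -0.489 -0.844
  outer loop
   vertex 1.0 1.0 2.0
   vertex 2.0 4.0 0.0
   vertex 4.5 2.0 0.5
  endloop
 endfacet
 facet normal -0.408 -0.408 0.816
  outer loop
   vertex 3.5 0.5 3.0
   vertex 1.0 3.0 3.0
   vertex 1.0 1.0 2.0
  endloop
 endfacet
 facet normal 0.030 -0.862 -0.505
  outer loop
   vertex 3.5 0.5 3.0
   vertex 1.0 1.0 2.0
   vertex 4.5 2.0 0.5
  endloop
 endfacet
 facet normal 0.972 0.194 0.130
  outer loop
   vertex 4.0 3.5 2.0
   vertex 4.5 2.0 0.5
   vertex 4.0 4.5 0.5
  endloop
 endfacet
 facet normal 0.936 -0.039 0.351
  outer loop
   vertex 4.0 3.5 2.0
   vertex 3.5 0.5 3.0
   vertex 4.5 2.0 0.5
  endloop
 endfacet
 facet normal 0.046 0.831 0.554
  outer loop
   vertex 4.0 3.5 2.0
   vertex 4.0 4.5 0.5
   vertex 1.0 3.0 3.0
  endloop
 endfacet
 facet normal 0.265 0.265 0.927
  outer loop
   vertex 4.0 3.5 2.0
   vertex 1.0 3.0 3.0
   vertex 3.5 0.5 3.0
  endloop
 endfacet
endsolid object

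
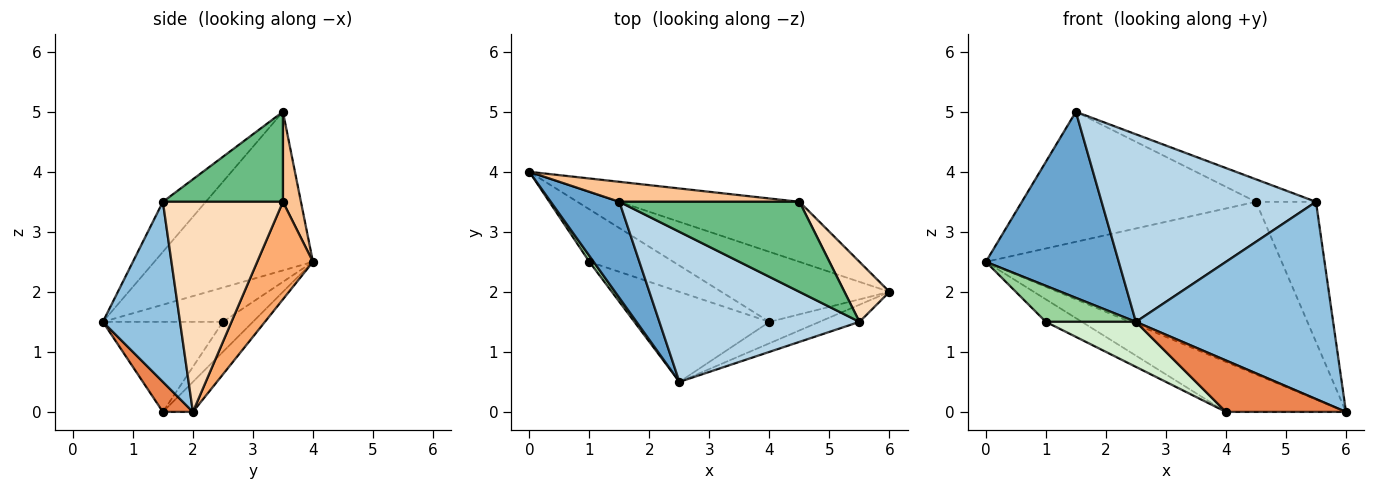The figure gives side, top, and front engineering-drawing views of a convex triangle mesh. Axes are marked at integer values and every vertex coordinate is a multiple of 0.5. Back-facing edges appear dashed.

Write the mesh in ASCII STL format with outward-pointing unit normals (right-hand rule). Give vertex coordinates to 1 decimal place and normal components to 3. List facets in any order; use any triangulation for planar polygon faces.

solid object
 facet normal -0.728 -0.610 0.315
  outer loop
   vertex 1.5 3.5 5.0
   vertex 0.0 4.0 2.5
   vertex 2.5 0.5 1.5
  endloop
 endfacet
 facet normal 0.363 -0.928 -0.081
  outer loop
   vertex 5.5 1.5 3.5
   vertex 2.5 0.5 1.5
   vertex 6.0 2.0 0.0
  endloop
 endfacet
 facet normal -0.154 -0.772 0.617
  outer loop
   vertex 5.5 1.5 3.5
   vertex 1.5 3.5 5.0
   vertex 2.5 0.5 1.5
  endloop
 endfacet
 facet normal -0.144 0.575 -0.805
  outer loop
   vertex 4.0 1.5 0.0
   vertex 0.0 4.0 2.5
   vertex 6.0 2.0 0.0
  endloop
 endfacet
 facet normal 0.225 -0.899 -0.375
  outer loop
   vertex 4.0 1.5 0.0
   vertex 6.0 2.0 0.0
   vertex 2.5 0.5 1.5
  endloop
 endfacet
 facet normal 0.175 0.930 -0.323
  outer loop
   vertex 4.5 3.5 3.5
   vertex 6.0 2.0 0.0
   vertex 0.0 4.0 2.5
  endloop
 endfacet
 facet normal 0.076 0.986 0.152
  outer loop
   vertex 4.5 3.5 3.5
   vertex 0.0 4.0 2.5
   vertex 1.5 3.5 5.0
  endloop
 endfacet
 facet normal 0.878 0.439 0.188
  outer loop
   vertex 4.5 3.5 3.5
   vertex 5.5 1.5 3.5
   vertex 6.0 2.0 0.0
  endloop
 endfacet
 facet normal 0.436 0.218 0.873
  outer loop
   vertex 4.5 3.5 3.5
   vertex 1.5 3.5 5.0
   vertex 5.5 1.5 3.5
  endloop
 endfacet
 facet normal -0.796 -0.597 0.100
  outer loop
   vertex 1.0 2.5 1.5
   vertex 2.5 0.5 1.5
   vertex 0.0 4.0 2.5
  endloop
 endfacet
 facet normal -0.312 0.374 -0.873
  outer loop
   vertex 1.0 2.5 1.5
   vertex 0.0 4.0 2.5
   vertex 4.0 1.5 0.0
  endloop
 endfacet
 facet normal -0.512 -0.384 -0.768
  outer loop
   vertex 1.0 2.5 1.5
   vertex 4.0 1.5 0.0
   vertex 2.5 0.5 1.5
  endloop
 endfacet
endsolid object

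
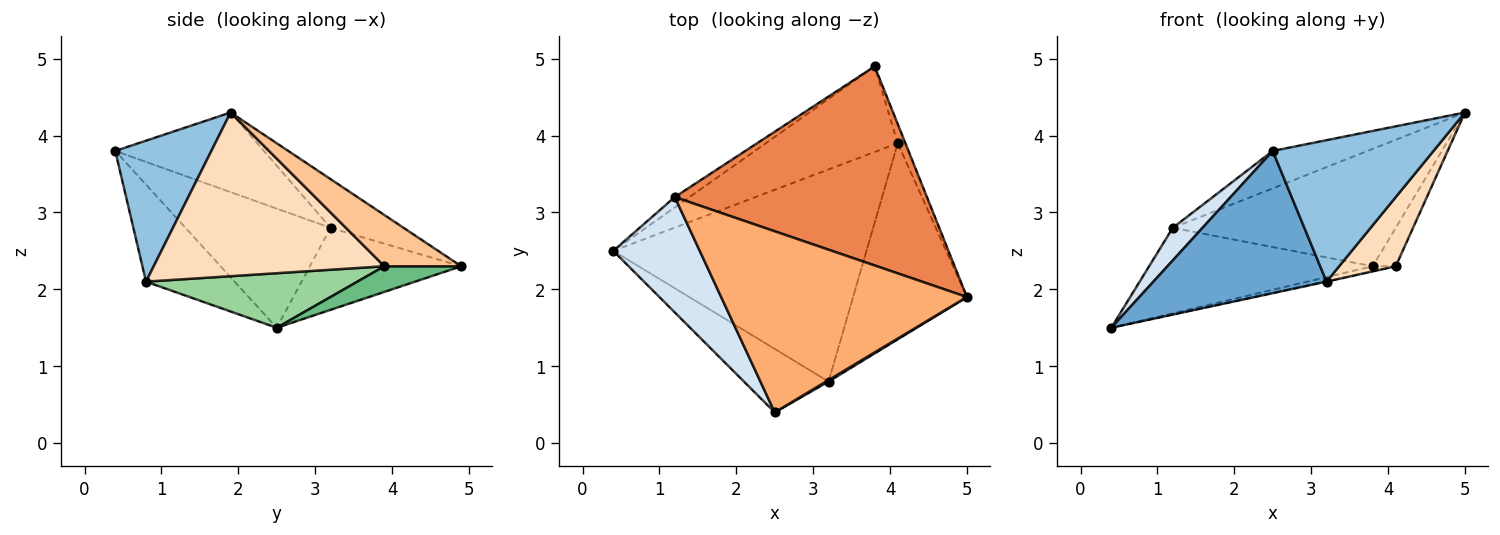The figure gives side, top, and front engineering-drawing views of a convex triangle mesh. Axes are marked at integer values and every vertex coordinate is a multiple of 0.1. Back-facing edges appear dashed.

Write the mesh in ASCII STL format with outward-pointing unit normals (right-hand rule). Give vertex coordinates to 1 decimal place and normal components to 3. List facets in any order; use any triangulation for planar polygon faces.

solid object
 facet normal -0.423 -0.827 -0.369
  outer loop
   vertex 3.2 0.8 2.1
   vertex 2.5 0.4 3.8
   vertex 0.4 2.5 1.5
  endloop
 endfacet
 facet normal 0.513 -0.858 0.009
  outer loop
   vertex 3.2 0.8 2.1
   vertex 5.0 1.9 4.3
   vertex 2.5 0.4 3.8
  endloop
 endfacet
 facet normal -0.558 0.824 -0.100
  outer loop
   vertex 1.2 3.2 2.8
   vertex 3.8 4.9 2.3
   vertex 0.4 2.5 1.5
  endloop
 endfacet
 facet normal -0.798 -0.164 0.579
  outer loop
   vertex 1.2 3.2 2.8
   vertex 0.4 2.5 1.5
   vertex 2.5 0.4 3.8
  endloop
 endfacet
 facet normal -0.164 0.501 0.850
  outer loop
   vertex 1.2 3.2 2.8
   vertex 5.0 1.9 4.3
   vertex 3.8 4.9 2.3
  endloop
 endfacet
 facet normal -0.302 0.193 0.933
  outer loop
   vertex 1.2 3.2 2.8
   vertex 2.5 0.4 3.8
   vertex 5.0 1.9 4.3
  endloop
 endfacet
 facet normal 0.948 0.284 -0.142
  outer loop
   vertex 4.1 3.9 2.3
   vertex 3.8 4.9 2.3
   vertex 5.0 1.9 4.3
  endloop
 endfacet
 facet normal 0.805 -0.198 -0.560
  outer loop
   vertex 4.1 3.9 2.3
   vertex 5.0 1.9 4.3
   vertex 3.2 0.8 2.1
  endloop
 endfacet
 facet normal 0.190 0.057 -0.980
  outer loop
   vertex 4.1 3.9 2.3
   vertex 0.4 2.5 1.5
   vertex 3.8 4.9 2.3
  endloop
 endfacet
 facet normal 0.211 0.002 -0.978
  outer loop
   vertex 4.1 3.9 2.3
   vertex 3.2 0.8 2.1
   vertex 0.4 2.5 1.5
  endloop
 endfacet
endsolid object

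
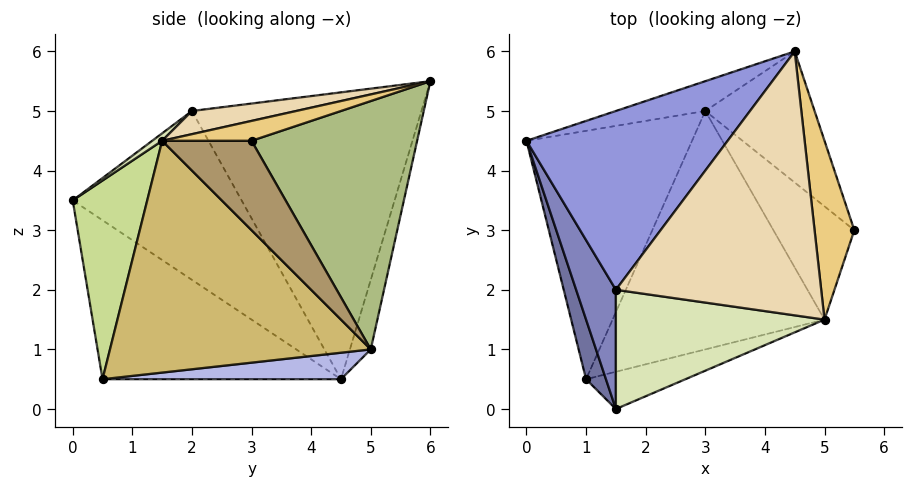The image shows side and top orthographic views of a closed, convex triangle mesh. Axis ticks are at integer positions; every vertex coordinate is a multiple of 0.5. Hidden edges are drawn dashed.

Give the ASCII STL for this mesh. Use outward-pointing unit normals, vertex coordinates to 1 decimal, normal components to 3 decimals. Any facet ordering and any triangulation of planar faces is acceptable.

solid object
 facet normal -0.963 -0.241 0.120
  outer loop
   vertex 1.0 0.5 0.5
   vertex 1.5 0.0 3.5
   vertex 0.0 4.5 0.5
  endloop
 endfacet
 facet normal -0.959 -0.169 0.226
  outer loop
   vertex 1.5 2.0 5.0
   vertex 0.0 4.5 0.5
   vertex 1.5 0.0 3.5
  endloop
 endfacet
 facet normal -0.720 0.477 0.505
  outer loop
   vertex 1.5 2.0 5.0
   vertex 4.5 6.0 5.5
   vertex 0.0 4.5 0.5
  endloop
 endfacet
 facet normal 0.158 0.039 -0.987
  outer loop
   vertex 3.0 5.0 1.0
   vertex 1.0 0.5 0.5
   vertex 0.0 4.5 0.5
  endloop
 endfacet
 facet normal -0.134 0.976 -0.172
  outer loop
   vertex 3.0 5.0 1.0
   vertex 0.0 4.5 0.5
   vertex 4.5 6.0 5.5
  endloop
 endfacet
 facet normal 0.838 0.402 -0.369
  outer loop
   vertex 3.0 5.0 1.0
   vertex 4.5 6.0 5.5
   vertex 5.5 3.0 4.5
  endloop
 endfacet
 facet normal 0.436 -0.873 -0.218
  outer loop
   vertex 5.0 1.5 4.5
   vertex 1.5 0.0 3.5
   vertex 1.0 0.5 0.5
  endloop
 endfacet
 facet normal 0.029 -0.600 0.800
  outer loop
   vertex 5.0 1.5 4.5
   vertex 1.5 2.0 5.0
   vertex 1.5 0.0 3.5
  endloop
 endfacet
 facet normal 0.720 -0.240 -0.651
  outer loop
   vertex 5.0 1.5 4.5
   vertex 3.0 5.0 1.0
   vertex 5.5 3.0 4.5
  endloop
 endfacet
 facet normal 0.715 -0.245 -0.654
  outer loop
   vertex 5.0 1.5 4.5
   vertex 1.0 0.5 0.5
   vertex 3.0 5.0 1.0
  endloop
 endfacet
 facet normal 0.442 -0.147 0.885
  outer loop
   vertex 5.0 1.5 4.5
   vertex 5.5 3.0 4.5
   vertex 4.5 6.0 5.5
  endloop
 endfacet
 facet normal 0.110 -0.204 0.973
  outer loop
   vertex 5.0 1.5 4.5
   vertex 4.5 6.0 5.5
   vertex 1.5 2.0 5.0
  endloop
 endfacet
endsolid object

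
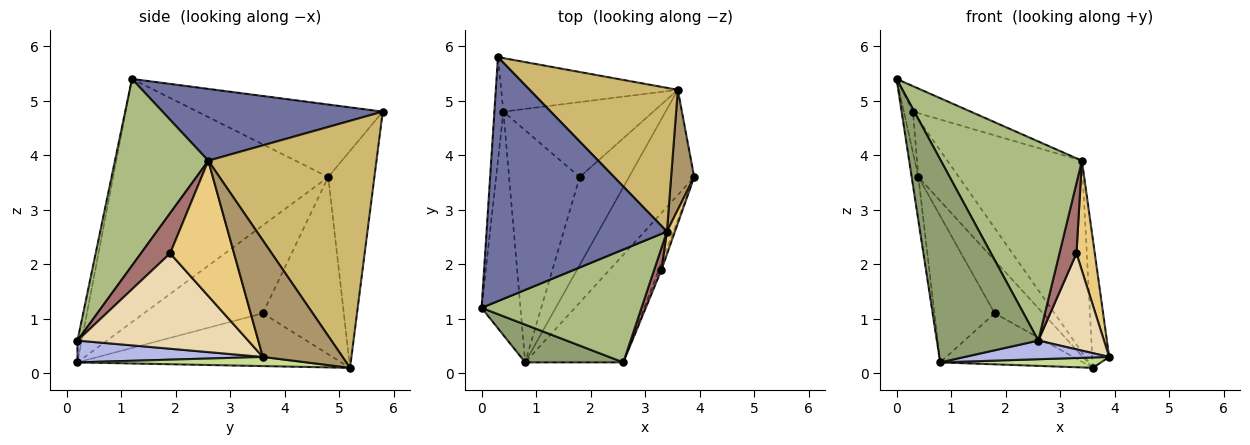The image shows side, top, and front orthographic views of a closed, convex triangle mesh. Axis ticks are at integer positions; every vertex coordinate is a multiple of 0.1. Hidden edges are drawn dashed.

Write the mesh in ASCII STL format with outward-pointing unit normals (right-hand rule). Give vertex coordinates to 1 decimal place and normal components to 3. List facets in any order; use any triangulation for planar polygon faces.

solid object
 facet normal 0.368 0.097 0.925
  outer loop
   vertex 3.4 2.6 3.9
   vertex 0.3 5.8 4.8
   vertex 0.0 1.2 5.4
  endloop
 endfacet
 facet normal -0.991 0.049 -0.123
  outer loop
   vertex 0.4 4.8 3.6
   vertex 0.0 1.2 5.4
   vertex 0.3 5.8 4.8
  endloop
 endfacet
 facet normal -0.987 0.031 -0.158
  outer loop
   vertex 0.4 4.8 3.6
   vertex 0.8 0.2 0.2
   vertex 0.0 1.2 5.4
  endloop
 endfacet
 facet normal 0.214 -0.167 -0.963
  outer loop
   vertex 2.6 0.2 0.6
   vertex 0.8 0.2 0.2
   vertex 3.9 3.6 0.3
  endloop
 endfacet
 facet normal -0.041 -0.982 0.183
  outer loop
   vertex 2.6 0.2 0.6
   vertex 0.0 1.2 5.4
   vertex 0.8 0.2 0.2
  endloop
 endfacet
 facet normal 0.499 -0.754 0.427
  outer loop
   vertex 2.6 0.2 0.6
   vertex 3.4 2.6 3.9
   vertex 0.0 1.2 5.4
  endloop
 endfacet
 facet normal 0.138 -0.097 -0.986
  outer loop
   vertex 3.6 5.2 0.1
   vertex 3.9 3.6 0.3
   vertex 0.8 0.2 0.2
  endloop
 endfacet
 facet normal -0.641 0.562 -0.522
  outer loop
   vertex 3.6 5.2 0.1
   vertex 0.4 4.8 3.6
   vertex 0.3 5.8 4.8
  endloop
 endfacet
 facet normal 0.960 0.204 0.190
  outer loop
   vertex 3.6 5.2 0.1
   vertex 3.4 2.6 3.9
   vertex 3.9 3.6 0.3
  endloop
 endfacet
 facet normal 0.707 0.566 0.424
  outer loop
   vertex 3.6 5.2 0.1
   vertex 0.3 5.8 4.8
   vertex 3.4 2.6 3.9
  endloop
 endfacet
 facet normal 0.960 -0.275 0.057
  outer loop
   vertex 3.3 1.9 2.2
   vertex 3.9 3.6 0.3
   vertex 3.4 2.6 3.9
  endloop
 endfacet
 facet normal 0.933 -0.359 -0.027
  outer loop
   vertex 3.3 1.9 2.2
   vertex 2.6 0.2 0.6
   vertex 3.9 3.6 0.3
  endloop
 endfacet
 facet normal 0.854 -0.497 0.154
  outer loop
   vertex 3.3 1.9 2.2
   vertex 3.4 2.6 3.9
   vertex 2.6 0.2 0.6
  endloop
 endfacet
 facet normal -0.725 0.367 -0.582
  outer loop
   vertex 1.8 3.6 1.1
   vertex 0.8 0.2 0.2
   vertex 0.4 4.8 3.6
  endloop
 endfacet
 facet normal -0.680 0.368 -0.635
  outer loop
   vertex 1.8 3.6 1.1
   vertex 3.6 5.2 0.1
   vertex 0.8 0.2 0.2
  endloop
 endfacet
 facet normal -0.695 0.414 -0.588
  outer loop
   vertex 1.8 3.6 1.1
   vertex 0.4 4.8 3.6
   vertex 3.6 5.2 0.1
  endloop
 endfacet
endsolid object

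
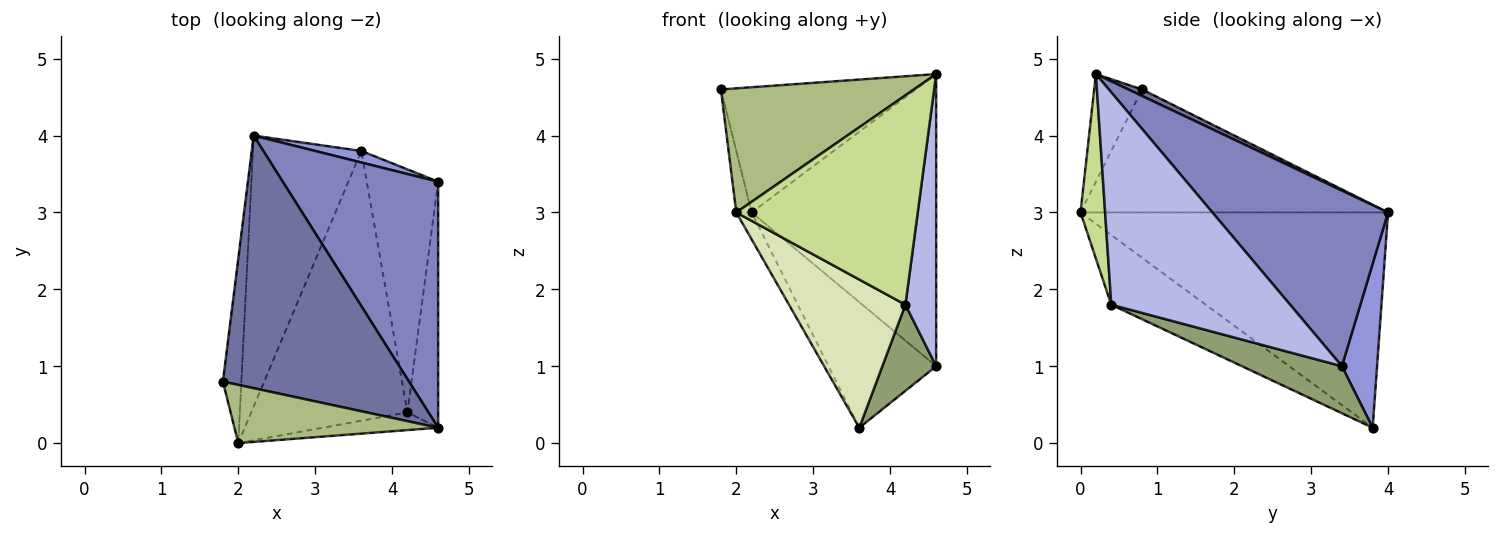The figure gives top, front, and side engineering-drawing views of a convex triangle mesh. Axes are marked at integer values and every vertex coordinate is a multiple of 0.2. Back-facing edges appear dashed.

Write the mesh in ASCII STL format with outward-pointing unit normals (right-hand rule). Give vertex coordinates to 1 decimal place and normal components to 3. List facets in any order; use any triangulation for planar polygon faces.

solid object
 facet normal 0.031 0.444 0.896
  outer loop
   vertex 2.2 4.0 3.0
   vertex 1.8 0.8 4.6
   vertex 4.6 0.2 4.8
  endloop
 endfacet
 facet normal 0.589 0.618 0.521
  outer loop
   vertex 4.6 3.4 1.0
   vertex 2.2 4.0 3.0
   vertex 4.6 0.2 4.8
  endloop
 endfacet
 facet normal 0.309 0.947 0.087
  outer loop
   vertex 4.6 3.4 1.0
   vertex 3.6 3.8 0.2
   vertex 2.2 4.0 3.0
  endloop
 endfacet
 facet normal 0.976 -0.168 -0.141
  outer loop
   vertex 4.6 3.4 1.0
   vertex 4.6 0.2 4.8
   vertex 4.2 0.4 1.8
  endloop
 endfacet
 facet normal 0.527 -0.284 -0.801
  outer loop
   vertex 4.6 3.4 1.0
   vertex 4.2 0.4 1.8
   vertex 3.6 3.8 0.2
  endloop
 endfacet
 facet normal -0.219 -0.883 0.414
  outer loop
   vertex 2.0 0.0 3.0
   vertex 4.6 0.2 4.8
   vertex 1.8 0.8 4.6
  endloop
 endfacet
 facet normal 0.134 -0.987 -0.084
  outer loop
   vertex 2.0 0.0 3.0
   vertex 4.2 0.4 1.8
   vertex 4.6 0.2 4.8
  endloop
 endfacet
 facet normal -0.364 -0.448 -0.816
  outer loop
   vertex 2.0 0.0 3.0
   vertex 3.6 3.8 0.2
   vertex 4.2 0.4 1.8
  endloop
 endfacet
 facet normal -0.988 0.049 -0.148
  outer loop
   vertex 2.0 0.0 3.0
   vertex 1.8 0.8 4.6
   vertex 2.2 4.0 3.0
  endloop
 endfacet
 facet normal -0.892 0.045 -0.449
  outer loop
   vertex 2.0 0.0 3.0
   vertex 2.2 4.0 3.0
   vertex 3.6 3.8 0.2
  endloop
 endfacet
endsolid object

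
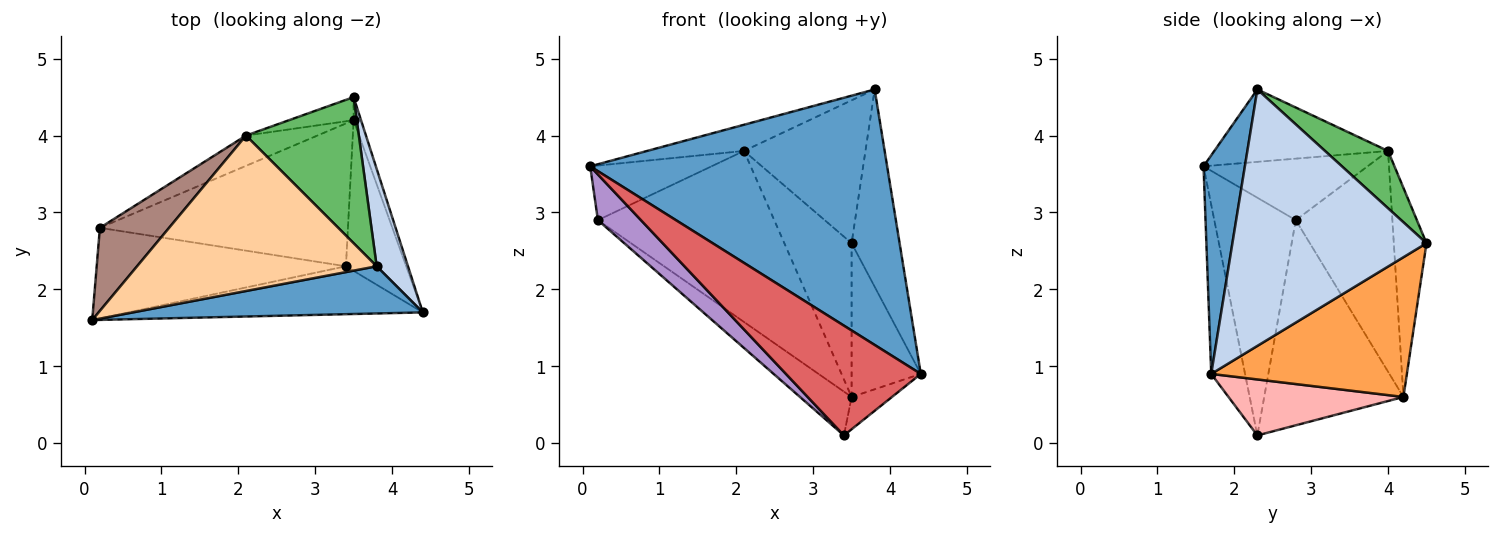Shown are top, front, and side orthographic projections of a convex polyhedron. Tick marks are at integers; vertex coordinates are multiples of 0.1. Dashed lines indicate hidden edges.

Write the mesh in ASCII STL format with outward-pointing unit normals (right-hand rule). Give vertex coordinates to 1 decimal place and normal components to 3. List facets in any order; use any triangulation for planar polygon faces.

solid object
 facet normal 0.136 -0.974 0.180
  outer loop
   vertex 3.8 2.3 4.6
   vertex 0.1 1.6 3.6
   vertex 4.4 1.7 0.9
  endloop
 endfacet
 facet normal 0.964 0.238 0.118
  outer loop
   vertex 3.8 2.3 4.6
   vertex 4.4 1.7 0.9
   vertex 3.5 4.5 2.6
  endloop
 endfacet
 facet normal 0.942 0.333 -0.050
  outer loop
   vertex 3.5 4.2 0.6
   vertex 3.5 4.5 2.6
   vertex 4.4 1.7 0.9
  endloop
 endfacet
 facet normal -0.286 0.159 0.945
  outer loop
   vertex 2.1 4.0 3.8
   vertex 0.1 1.6 3.6
   vertex 3.8 2.3 4.6
  endloop
 endfacet
 facet normal 0.341 0.657 0.672
  outer loop
   vertex 2.1 4.0 3.8
   vertex 3.8 2.3 4.6
   vertex 3.5 4.5 2.6
  endloop
 endfacet
 facet normal -0.433 0.891 -0.134
  outer loop
   vertex 2.1 4.0 3.8
   vertex 3.5 4.5 2.6
   vertex 3.5 4.2 0.6
  endloop
 endfacet
 facet normal -0.224 -0.893 -0.390
  outer loop
   vertex 3.4 2.3 0.1
   vertex 4.4 1.7 0.9
   vertex 0.1 1.6 3.6
  endloop
 endfacet
 facet normal 0.672 0.155 -0.724
  outer loop
   vertex 3.4 2.3 0.1
   vertex 3.5 4.2 0.6
   vertex 4.4 1.7 0.9
  endloop
 endfacet
 facet normal -0.648 -0.343 -0.680
  outer loop
   vertex 0.2 2.8 2.9
   vertex 3.4 2.3 0.1
   vertex 0.1 1.6 3.6
  endloop
 endfacet
 facet normal -0.620 0.230 -0.750
  outer loop
   vertex 0.2 2.8 2.9
   vertex 3.5 4.2 0.6
   vertex 3.4 2.3 0.1
  endloop
 endfacet
 facet normal -0.596 0.441 0.671
  outer loop
   vertex 0.2 2.8 2.9
   vertex 0.1 1.6 3.6
   vertex 2.1 4.0 3.8
  endloop
 endfacet
 facet normal -0.475 0.867 -0.153
  outer loop
   vertex 0.2 2.8 2.9
   vertex 2.1 4.0 3.8
   vertex 3.5 4.2 0.6
  endloop
 endfacet
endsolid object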